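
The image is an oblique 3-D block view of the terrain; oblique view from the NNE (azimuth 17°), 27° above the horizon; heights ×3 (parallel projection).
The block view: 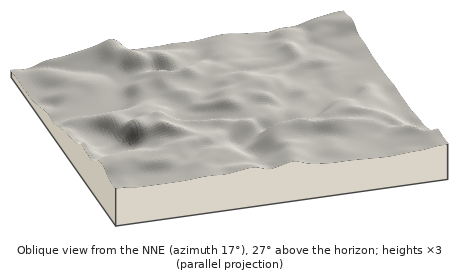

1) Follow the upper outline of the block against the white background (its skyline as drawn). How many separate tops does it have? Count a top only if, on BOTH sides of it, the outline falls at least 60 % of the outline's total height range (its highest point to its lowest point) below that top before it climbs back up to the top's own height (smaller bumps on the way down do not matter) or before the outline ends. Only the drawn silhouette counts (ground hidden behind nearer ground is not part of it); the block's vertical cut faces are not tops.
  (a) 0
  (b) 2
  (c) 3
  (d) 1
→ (a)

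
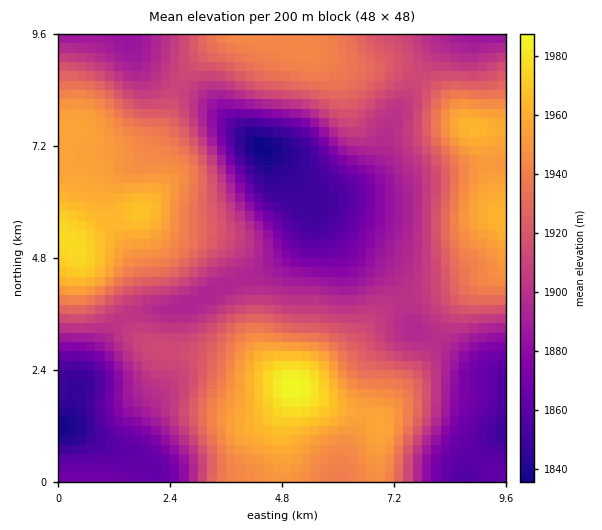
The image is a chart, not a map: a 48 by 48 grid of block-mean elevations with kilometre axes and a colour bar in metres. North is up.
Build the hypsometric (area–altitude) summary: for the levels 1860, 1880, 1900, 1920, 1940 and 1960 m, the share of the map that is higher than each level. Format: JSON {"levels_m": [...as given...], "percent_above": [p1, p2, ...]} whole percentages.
{"levels_m": [1860, 1880, 1900, 1920, 1940, 1960], "percent_above": [92, 81, 65, 44, 28, 8]}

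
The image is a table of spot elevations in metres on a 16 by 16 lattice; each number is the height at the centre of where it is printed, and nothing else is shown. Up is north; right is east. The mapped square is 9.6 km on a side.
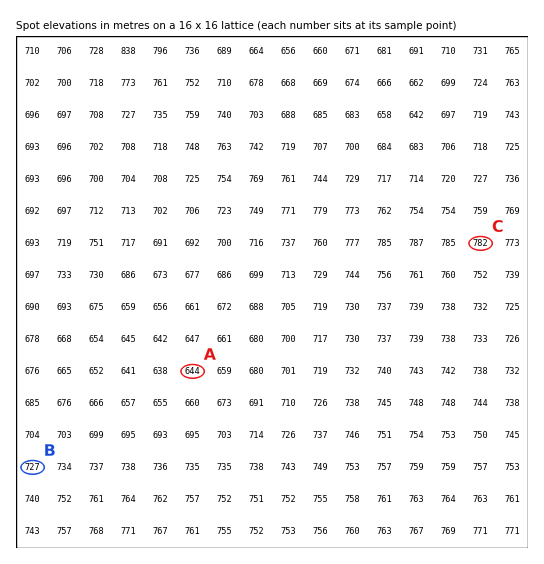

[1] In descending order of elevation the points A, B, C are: C B A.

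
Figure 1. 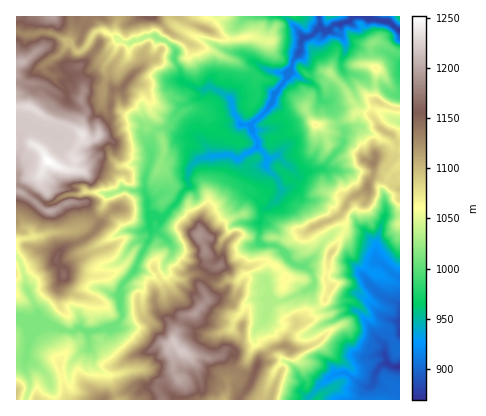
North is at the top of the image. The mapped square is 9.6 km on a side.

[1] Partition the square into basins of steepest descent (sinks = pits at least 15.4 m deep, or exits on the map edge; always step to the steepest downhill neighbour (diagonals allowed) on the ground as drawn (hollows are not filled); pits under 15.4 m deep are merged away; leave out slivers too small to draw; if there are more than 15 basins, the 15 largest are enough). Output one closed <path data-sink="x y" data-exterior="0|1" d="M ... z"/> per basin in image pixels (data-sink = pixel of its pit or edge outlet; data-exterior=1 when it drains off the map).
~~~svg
<path data-sink="400 30" data-exterior="1" d="M400 16l-176 0-10 6-6 8-20-7-8-7-78 0 8 8-1 10-10 10-12 16-8 6 0 8 5 12 10-7 17 7 2 6-3 26-11 10 0 6-5 5-6 1-6-4 0 4-9 14 2 8-3 8 10 1 7 7 1 10-4 16 14 20-16 15-20 8-6 9-30-10-12-2 0 156 88 0 30-12 22 0 4-7 15-7-3-20 0-4 4-4-2-10 8-18 4-3 10-1 4 6 8 3 14-1 20 5 0 11-6 10-6 2 3 2 1 16 18 9 7-17 5-4 8-7 14-5 1-6 10-16 28-22 6-12-5-8 2-20 17-32 0-4-6-8 13-19 16-9 6-16-1-8 2-6 5-1 12 3 4-4 0-16-18-14-6-10 0-6 6-9 10 6 12 2 0-17-4-1-11-15-14-12 0-20 3-2 6 0 14 10 6 1z"/><path data-sink="400 366" data-exterior="1" d="M102 16l-86 0 0 228 30 7 10 5 8-9 26-12 10-11-14-20 4-16-1-10-7-7-10-1 3-8-2-8 9-14 0-4 6 4 6-1 5-5 0-6 11-10 3-26-2-6-17-7-10 7-5-12 0-8 8-6 12-16 10-10 1-10z"/><path data-sink="400 334" data-exterior="1" d="M340 241l-11 15-3 24 5 8-5 8 10 4 16 1 6 4 16 18 14 7 8 18 4 2 0-66-34-15-11-11-6-12z"/><path data-sink="224 400" data-exterior="1" d="M230 350l-16 8-25-2 8 12 4 14 1 8-2 10 40 0 9-14 4-8-19-10-1-16z"/><path data-sink="400 66" data-exterior="1" d="M380 42l-6 0-3 2 0 20 14 12 11 15 4 1 0-38z"/><path data-sink="400 122" data-exterior="1" d="M378 101l-6 9 1 8 5 8 12 8 7 10 3 0 0-34-12-3z"/>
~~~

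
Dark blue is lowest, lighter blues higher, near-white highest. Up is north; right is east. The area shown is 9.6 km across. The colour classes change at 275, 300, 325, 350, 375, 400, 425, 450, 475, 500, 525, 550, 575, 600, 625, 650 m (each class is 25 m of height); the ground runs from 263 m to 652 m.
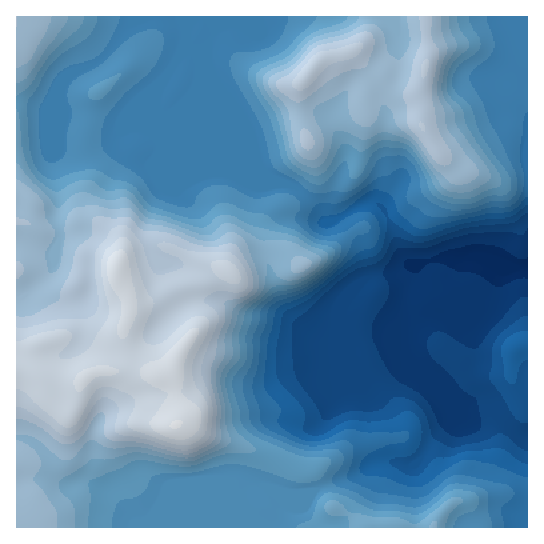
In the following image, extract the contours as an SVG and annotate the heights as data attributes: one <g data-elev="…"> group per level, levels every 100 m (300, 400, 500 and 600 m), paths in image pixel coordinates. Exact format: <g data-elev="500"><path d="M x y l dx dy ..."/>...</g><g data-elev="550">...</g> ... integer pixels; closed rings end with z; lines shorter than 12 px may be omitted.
<g data-elev="300"><path d="M527 297l-5 0-7 5-38 47-3 0-5-2-28-16-8 2-5 6-1 8 4 10 19 17 13 16 11 7 3 4 5 25-4 5-11 4-13 2-12-9-11-21-7-9-7-6-18-10-8-8-9-15-10-21-1-8 2-8 13-20 3-9 0-8-6-10 0-4 14-22 5-2 15 2 9-1 23-9 24-6 36-1 13 3 3-1 2-7"/></g><g data-elev="400"><path d="M504 527l-3-18 10-10 3-5-1-4-4-4-50-12-10 4-19 15-11 5-8 0-37-7-23-10-4-3 7-27-1-5-4-4-7-2-23 6-13 0-13-5-28-14-5-6-1-14-6-14 0-8 5-22 2-25 6-13 1-12 3-6 9-6 24-9 16-11 14-11 11-12 10-20 4-3 9-2 3-4-1-7-6-1-24 12-12 3-9-2-7-5-4-7 1-5 7-12 6-2 14 1 7-2 13-8 22-16 12-3 9-6 4-1 5 3 3 6 0 5-4 13 1 7 22 14 25 0 20-4 16-5 20-1 9-8 5-13 0-10-4-14 0-10 4-32 3-7"/></g><g data-elev="500"><path d="M74 527l1-12-1-8-4-6-9-10-3-8 3-4 17-9 13-11 19 0 19-6 9-1 40 9 12 1 31-13 8-6 1-4-4-13-1-19-4-20-1-9 3-8 10-15-1-20 7-24 23-20 3-9 2-18 3 1 10 13 6 2 7 1 9-3 9-5 7-7 3-7-3-4-24-12-12-3-21 0-23-14-8-3-8 1-12 11-11-1-32-12-20-5-16-16-6-3-16 2-23-7-5-1-10 4-10 11-4 1-9-11-18-18-13-16"/><path d="M437 527l0-5-2-1-4 2-1 4"/><path d="M17 83l6-3 6-5 37-52 2-6"/><path d="M359 17l-4 5-8 5-26 8-9 4-21 21-22 11-6 6-1 5 3 7 17 24 8 36 4 8 4 4 7 4 6 3 6-1 5-3 5-7 4-10 2-13 2-3 8 0 20 9 6-1 12-6 6 0 16 5 9 5 32 46 9 3 12 1 8-2 14-9 3-3 1-4-5-10-29-39-3-15-11-17-1-11 3-13 12-24-7-15-1-14"/></g><g data-elev="600"><path d="M17 390l8 2 13 14 23 19 5 3 5-1 4-2 19-32 5-5 7-1 11 2 17 9 1 4-1 5-7 16 1 4 5 3 34 12 16 4 7-1 10-6 4-4 2-5 2-15-1-10-2-7-10-15-3-14 3-12 13-26 1-10-6-5-9 1-9 5-24 21-8 2-8-3-2-4 0-7 10-24 1-5-11-18-11-38-3-6-4-3-3 0-4 2-12 11-3 5-2 8 1 14 7 29 0 7-3 8-17 28-16 9-8 1-5-1-1-4 10-10 3-6-1-5-6-3-22 2-21 8-5 1"/><path d="M230 283l7 1 3-3 0-7-4-7-5-5-5-2-7 0-6 2-2 4 4 9z"/></g>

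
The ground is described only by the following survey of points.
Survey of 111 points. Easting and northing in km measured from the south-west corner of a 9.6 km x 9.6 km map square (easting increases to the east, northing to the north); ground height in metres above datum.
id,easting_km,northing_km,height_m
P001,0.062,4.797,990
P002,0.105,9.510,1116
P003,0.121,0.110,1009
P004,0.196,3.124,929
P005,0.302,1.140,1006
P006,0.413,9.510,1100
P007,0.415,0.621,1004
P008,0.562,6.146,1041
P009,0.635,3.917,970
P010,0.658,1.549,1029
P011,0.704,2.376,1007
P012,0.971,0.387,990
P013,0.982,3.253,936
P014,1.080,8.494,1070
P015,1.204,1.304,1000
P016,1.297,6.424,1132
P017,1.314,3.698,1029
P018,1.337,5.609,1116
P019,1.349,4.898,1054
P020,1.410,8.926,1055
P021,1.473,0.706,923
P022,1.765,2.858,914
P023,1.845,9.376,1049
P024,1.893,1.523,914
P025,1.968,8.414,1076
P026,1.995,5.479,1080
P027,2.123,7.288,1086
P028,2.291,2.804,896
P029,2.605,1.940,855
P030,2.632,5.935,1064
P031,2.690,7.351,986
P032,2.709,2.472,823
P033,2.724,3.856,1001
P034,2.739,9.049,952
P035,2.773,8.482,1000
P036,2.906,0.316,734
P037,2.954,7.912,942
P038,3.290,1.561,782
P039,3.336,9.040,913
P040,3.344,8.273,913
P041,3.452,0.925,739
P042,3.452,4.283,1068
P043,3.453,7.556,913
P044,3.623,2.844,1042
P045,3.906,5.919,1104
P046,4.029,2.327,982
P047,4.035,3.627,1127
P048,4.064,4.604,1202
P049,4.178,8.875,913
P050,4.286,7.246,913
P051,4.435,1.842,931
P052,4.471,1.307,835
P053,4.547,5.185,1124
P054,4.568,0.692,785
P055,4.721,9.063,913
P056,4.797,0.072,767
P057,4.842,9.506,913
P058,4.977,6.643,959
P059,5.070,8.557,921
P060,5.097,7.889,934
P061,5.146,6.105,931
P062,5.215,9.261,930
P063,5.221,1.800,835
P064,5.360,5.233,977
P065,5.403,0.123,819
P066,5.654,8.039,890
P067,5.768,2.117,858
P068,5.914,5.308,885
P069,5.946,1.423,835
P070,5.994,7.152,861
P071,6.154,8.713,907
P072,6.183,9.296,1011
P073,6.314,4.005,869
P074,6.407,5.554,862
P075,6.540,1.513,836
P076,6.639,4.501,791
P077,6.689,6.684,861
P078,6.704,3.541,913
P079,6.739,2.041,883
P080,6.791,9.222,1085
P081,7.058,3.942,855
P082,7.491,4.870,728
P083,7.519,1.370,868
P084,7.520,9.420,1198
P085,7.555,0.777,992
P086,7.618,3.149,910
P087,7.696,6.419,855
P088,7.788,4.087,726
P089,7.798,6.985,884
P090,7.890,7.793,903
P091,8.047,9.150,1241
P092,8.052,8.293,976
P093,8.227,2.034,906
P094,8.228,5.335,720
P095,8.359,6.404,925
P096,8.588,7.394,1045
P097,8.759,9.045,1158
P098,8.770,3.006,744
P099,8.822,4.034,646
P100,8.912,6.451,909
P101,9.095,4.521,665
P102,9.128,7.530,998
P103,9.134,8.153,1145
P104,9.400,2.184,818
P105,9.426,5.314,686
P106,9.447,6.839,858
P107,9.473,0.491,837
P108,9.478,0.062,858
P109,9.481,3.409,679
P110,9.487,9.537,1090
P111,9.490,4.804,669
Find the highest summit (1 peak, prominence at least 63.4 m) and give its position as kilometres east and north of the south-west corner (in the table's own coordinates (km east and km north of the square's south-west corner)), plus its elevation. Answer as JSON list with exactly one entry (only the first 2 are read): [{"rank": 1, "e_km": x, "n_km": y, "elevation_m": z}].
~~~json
[{"rank": 1, "e_km": 8.11, "n_km": 9.21, "elevation_m": 1243}]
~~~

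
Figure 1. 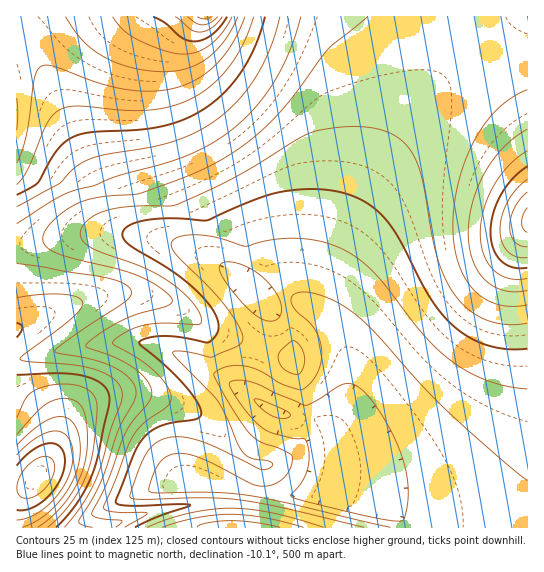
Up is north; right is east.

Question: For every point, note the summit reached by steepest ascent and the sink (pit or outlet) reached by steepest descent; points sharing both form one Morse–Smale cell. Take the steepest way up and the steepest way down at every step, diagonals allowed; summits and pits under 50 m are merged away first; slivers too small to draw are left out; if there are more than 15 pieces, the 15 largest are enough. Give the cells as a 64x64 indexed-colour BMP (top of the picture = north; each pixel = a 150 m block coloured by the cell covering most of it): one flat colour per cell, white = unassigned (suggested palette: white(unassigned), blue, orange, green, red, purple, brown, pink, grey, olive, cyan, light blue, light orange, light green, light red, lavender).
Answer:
<image width="64" height="64" href="data:image/bmp;base64,Qk12CAAAAAAAAHYAAAAoAAAAQAAAAEAAAAABAAQAAAAAAAAIAAATCwAAEwsAABAAAAAAAAAA////ALR3HwAOf/8ALKAsACgn1gC9Z5QAS1aMAMJ34wB/f38AIr28AM++FwDox64AeLv/AIrfmACWmP8A1bDFADMzMzMzM0RERERERERERFVVVVVREREREREiIiIiIiIiMzMzMzMzMzREREREREREVVVVERERERERIiIiIiIiIiIzMzMzMzMzMzM0RERERERBEREREREREiIiIiIiIiIiIjMzMzMzMzMzMzMzMzMzMzERERERERIiIiIiIiIiIiIiMzMzMzMzMzMzMzMzMzMzERERERESIiIiIiIiIiIiIiIzMzMzMzMzMzMzMzMzMRERERERESIiIiIiIiIiIiIiIjMzMzMzMzMzMzMzMzMzERERERERIiIiIiIiIiIiIiIiMzMzMzMzMzMzMzMzMzMREREREREiIiIiIiIiIiIiIiIzMzMzMzMzMzMzMzMzMzERERERESIiIiIiIiIiIiIiIjMzMzMzMzMzMzMzMzMzMRERERERIiIiIiIiIiIiIiIiMzMzMzMzMzMzMzMzMzMzEREREREiIiIiIiIiIiIiIiIzMzMzMzMzMzMzMzMzMzMxERERESIiIiIiIiIiIiIiIjMzMzMzMzMzMzMzMzMzMzERERERIiIiIiIiIiIiIiIiMzMzMzMzMzMzMzMzMzMzMxEREREiIiIiIiIiIiIiIiIzMzMzMzMzMzMzMzMzMzMzERERERIiIiIiIiIiIiIiIjMzMzMzMzMzMzMzMzMzMzEREREREiIiIiIiIiIiIiIiMzMzMzMzMzMzMzMzMzMxERERERESIiIiIiIiIiIiIiIzMzMzMzMzMzMzMzMzMzEREREREREiIiIiIiIiIiIiIjMzMzMzMzMzMzMzMzMzMRERERERESIiIiIiIiIiIiIiMzMzMzMzMzMzMzMzMzMzERERERERIiIiIiIiIiIiIiIzMzMzMzMzMzMzMzMzMzMREREREREiIiIiIiIiIiIiIjMzMzMzMzMzMzMzMzMzMxEREREREiIiIiIiIiIiIiIiMzMzMzMzMzMzMzMzMzMzMRERERESIiIiIiIiIiIiIiIzMzMzMzMzMzMzMzMzMzMxERERERIiIiIiIiIiIiIiIjMzMzMzMzMzMzMzMzMzMzERERERIiIiIiIiIiIiIiIiMzMzMzMzMzMzMzMzMzMzMxERERIiIiIiIiIiIiIiIiIzMzMzMzMzMzMzMzMzMzMzERERIiIiIiIiIiIiIiIiIjMzMzMzMzMzMzMzMzMzMzEREREiIiIiIiIiIiIiIiIiMzMzMzMzMzMzMzMzMzMzMRERESIiIiIiIiIiIiIiIiIzMzMzMzMzMzMzMzMzMzMRERERIiIiIiIiIiIiIiIiIjMzMzMzMzMzMzMzMzMzMREREREiIiIiIiIiIiIiIiIiMzMzMzMzMzMzMzMzMzMRERERERIiIiIiIiIiIiIiIiIzMzMzMzMzMzMzMzMzEREREREREiIiIiIiIiIiIiIiIjMzMzMzMzMzMzMzMxERERERERERIiIiIiIiIiIiIiIiMzMzMzMzMzMzMzMREREREREREREiIiIiIiIiIiIiIiITMzMzMzMzMzMzERERERERERERERIiIiIiIiIiIiIiIhERERMzMzMxEREREREREREREREREiIiIiIiIiIiIiIiERERERERERERERERERERERERERESIiIiIiIiIiIiIiIREREREREREREREREREREREREREREiIiIiIiIiIiIiIhERERERERERERERERERERERERERESIiIiIiIiIiIiIiEREREREREREREREREREREREREREREiIiIiIiIiIiIiIRERERERERERERERERERERERERERESIiIiIiIiIiIiIhEREREREREREREREREREREREREREREiIiIiIiIiIiIiERERERERERERERERERERERERERERESIiIiIiIiIiIiIREREREREREREREREREREREREREREREiIiIiIiIiIiIhERERERERERERERERERERERERERERERIiIiIiIiIiIiEREREREREREREREREREREREREREREREiIiIiIiIiIiIRERERERERERERERERERERERERERERERIiIiIiIiIiIhEREREREREREREREREREREREREREREREiIiIiIiIiIiERERERERERERERERERERERERERERERERIiIiIiIiIiIRERERERERERERERERERERERERERERERESIiIiIiIiIhERERERERERERERERERERERERERERERERIiIiIiIiIiERERERERERERERERERERERERERERERERESIiIiIiIiIREREREREREREREREREREREREREREREREREiIiIiIiIhERERERERERERERERERERERERERERERERERIiIiIiIiERERERERERERERERERERERERERERERERERESIiIiIiIREREREREREREREREREREREREREREREREREREiIiIiIhERERERERERERERERERERERERERERERERERERIiIiIiERERERERERERERERERERERERERERERERERERESIiIiIREREREREREREREREREREREREREREREREREREREiIiIhERERERERERERERERERERERERERERERERERERERIiIiERERERERERERERERERERERERERERERERERERERESIiIREREREREREREREREREREREREREREREREREREREREiIhEREREREREREREREREREREREREREREREREREREREREi"/>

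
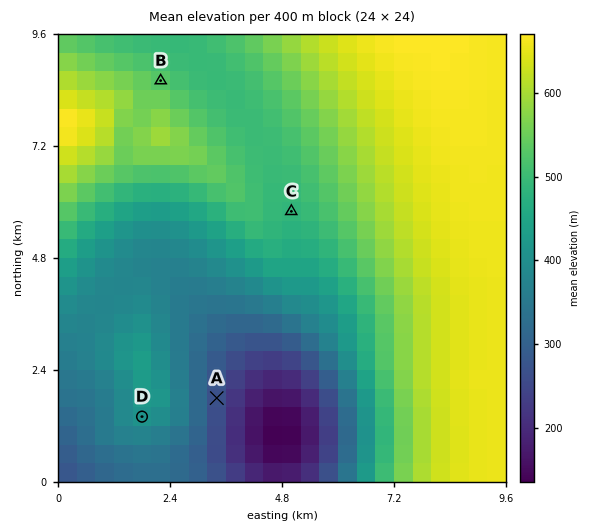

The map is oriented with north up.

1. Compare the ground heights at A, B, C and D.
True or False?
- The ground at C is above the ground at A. True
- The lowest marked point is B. False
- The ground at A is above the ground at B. False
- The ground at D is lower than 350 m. False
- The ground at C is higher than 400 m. True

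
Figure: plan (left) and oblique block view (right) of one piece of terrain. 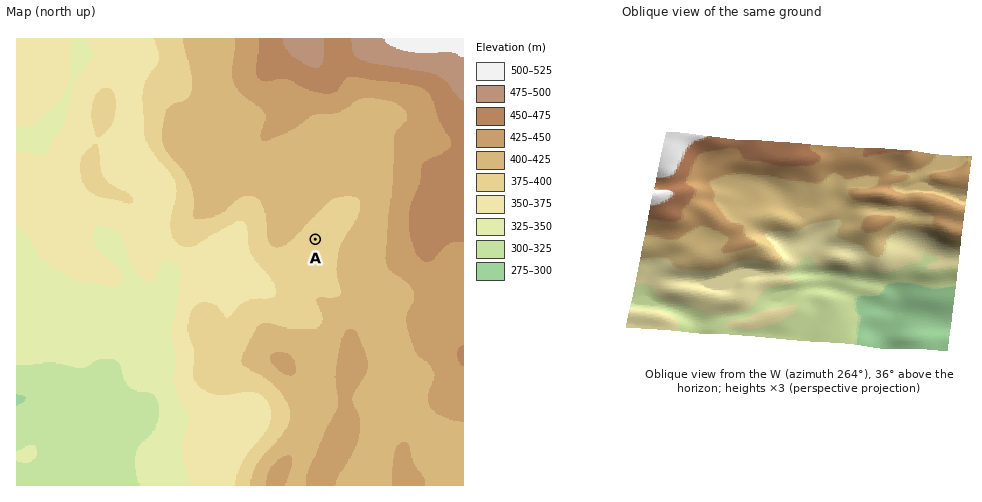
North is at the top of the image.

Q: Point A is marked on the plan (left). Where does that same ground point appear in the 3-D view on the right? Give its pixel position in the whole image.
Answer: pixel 792 208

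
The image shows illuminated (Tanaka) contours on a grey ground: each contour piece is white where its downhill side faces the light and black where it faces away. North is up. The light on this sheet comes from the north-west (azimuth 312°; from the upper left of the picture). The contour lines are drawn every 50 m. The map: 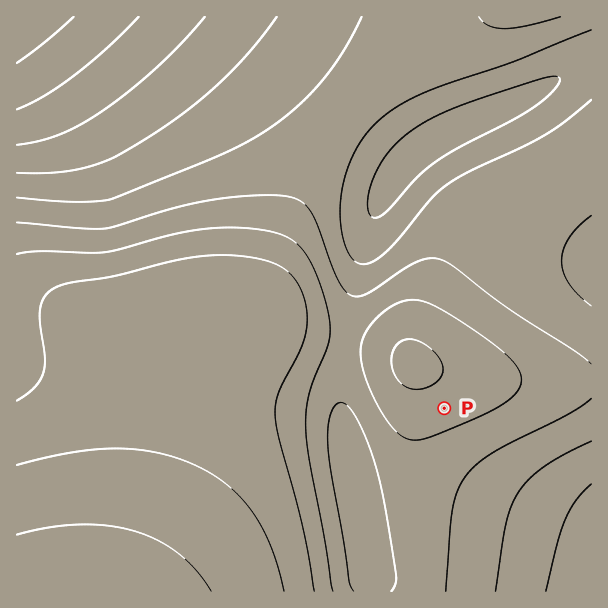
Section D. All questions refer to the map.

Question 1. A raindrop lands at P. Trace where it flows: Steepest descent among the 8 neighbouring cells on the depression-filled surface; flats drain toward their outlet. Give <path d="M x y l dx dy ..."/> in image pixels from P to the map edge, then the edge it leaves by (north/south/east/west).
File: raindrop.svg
<path d="M444 408l0 23 78 78 5 0 6 3 4 0 6 3 5 0 1 1 3 0 2 2 3 0 6 3 4 0 5 3 12 3 4 3 3 0"/>
exit: east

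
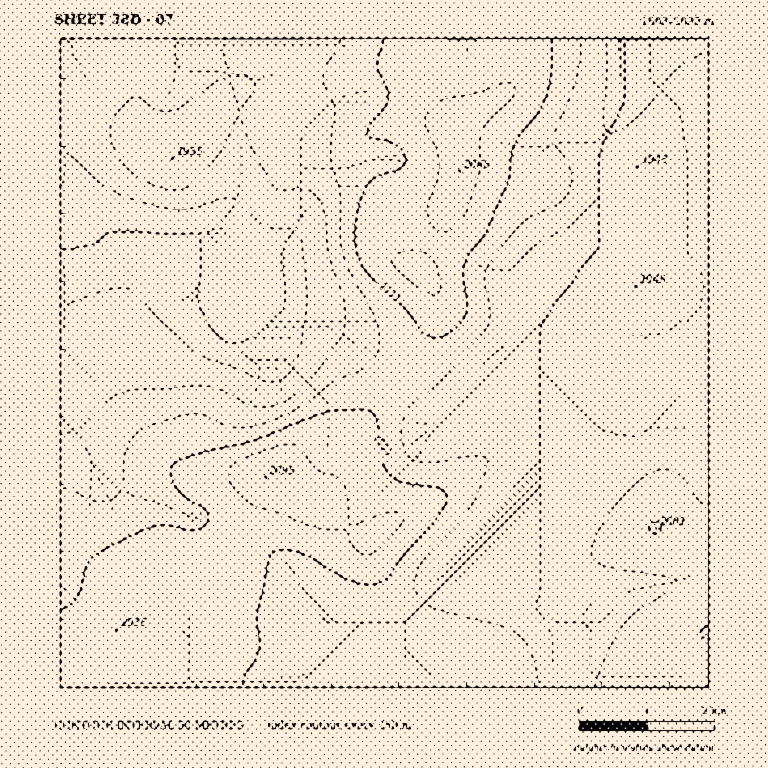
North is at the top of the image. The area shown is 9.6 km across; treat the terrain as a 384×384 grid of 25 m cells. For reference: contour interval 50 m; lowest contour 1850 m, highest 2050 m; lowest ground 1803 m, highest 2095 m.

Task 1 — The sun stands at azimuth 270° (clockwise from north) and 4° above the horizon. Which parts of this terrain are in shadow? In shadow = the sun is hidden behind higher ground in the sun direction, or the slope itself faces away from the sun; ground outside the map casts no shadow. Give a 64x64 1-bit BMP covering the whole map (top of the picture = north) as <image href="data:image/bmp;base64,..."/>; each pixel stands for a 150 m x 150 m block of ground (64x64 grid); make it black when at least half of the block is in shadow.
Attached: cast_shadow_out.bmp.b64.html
<image width="64" height="64" href="data:image/bmp;base64,Qk0+AgAAAAAAAD4AAAAoAAAAQAAAAEAAAAABAAEAAAAAAAACAAATCwAAEwsAAAIAAAAAAAAA////AAAAAAAAAAAAAAAAAAAAAAAAAAAAAAAAAAAAAAAAAAAAAAAAAAAAAAAAAAAAAAAAAAAAAAAAABAAAAAAAAAAGAAAAAAAAAAcAAAAAAAAABwAeAAAAAAAHAD/AAAAAAAMAP+AAAAAAAAB/+AAAAAAAAD/8AAAAAAAAP/4AAYAAAAAf/wADwAAAAA//AAPAAAAAB/8AA4AAAAAB/wABgAAAAAD+AAAAAADA4DwAAAAAAOD8AAAAAAAAQP8AAAAAAAAA/4AAAAAAAAD/gAAAAAAAAH+AAAAAAAAAf4AAAAAAAAA/AAAAAAAQAB8AAAAAAAAAA8AAAAAAAAAB4AAAAAAAAAHwAAAAAAAAAPgAAAAAAAAA/AAAAAAAAAB+AAAAAAAAAH+AAAAAAAAAf8AAAAAAAAD/4AAAAAAAAP/wAAAAAAAA//AAAAAAAAH/8AAAAAAAAf/wAAAAAAAA/+AAAAAAAAB/8AAAAAAAAH/4AAAAAAAAP/wAAAAAAAA//AAAAAAAAD/+AAAAAAAAP/4AAAHAAAA//wAAAcAAAB//AAABwAAAH/8AAADAAAAf/wAAAAAAAB//gAAAAAAAD/+AAAAAAAAD/8AAAAAAAAH/4AAAAAAAAf/wAAAAAAAA//gAAAAAAAD//AAAAAAAAP/8AAAAAAAAf/4AAAAAAAB//gAAAAAAAH/+A=="/>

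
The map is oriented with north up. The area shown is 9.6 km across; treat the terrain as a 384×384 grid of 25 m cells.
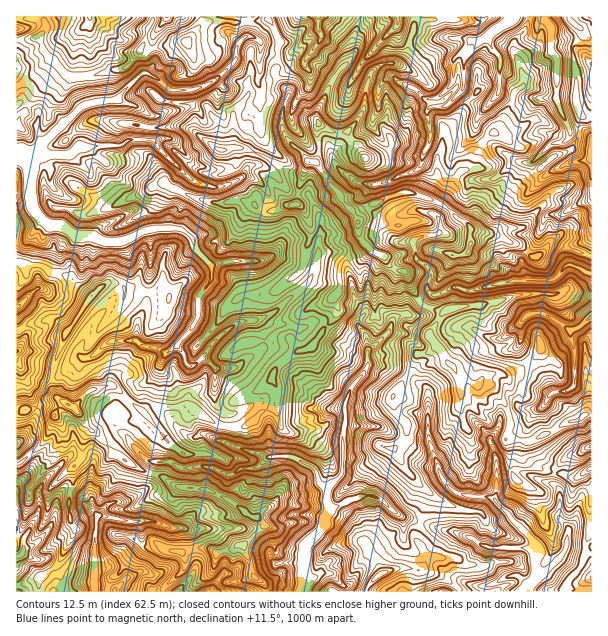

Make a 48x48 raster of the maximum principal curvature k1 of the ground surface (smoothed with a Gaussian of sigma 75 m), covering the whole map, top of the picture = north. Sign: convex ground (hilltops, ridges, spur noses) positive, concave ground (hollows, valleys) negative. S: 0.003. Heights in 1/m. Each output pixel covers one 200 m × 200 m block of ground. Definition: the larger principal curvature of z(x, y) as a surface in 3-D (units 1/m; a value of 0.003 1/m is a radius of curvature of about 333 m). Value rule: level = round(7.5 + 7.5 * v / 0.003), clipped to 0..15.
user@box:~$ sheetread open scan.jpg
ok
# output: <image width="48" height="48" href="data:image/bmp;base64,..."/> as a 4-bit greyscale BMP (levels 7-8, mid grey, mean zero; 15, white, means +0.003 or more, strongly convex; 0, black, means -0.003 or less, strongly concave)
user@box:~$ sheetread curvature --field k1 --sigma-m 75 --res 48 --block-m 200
<image width="48" height="48" href="data:image/bmp;base64,Qk32BAAAAAAAAHYAAAAoAAAAMAAAADAAAAABAAQAAAAAAIAEAAATCwAAEwsAABAAAAAAAAAAAAAAABEREQAiIiIAMzMzAERERABVVVUAZmZmAHd3dwCIiIgAmZmZAKqqqgC7u7sAzMzMAN3d3QDu7u4A////ALqZqYuIq+nLi6n8mJzHnod5iLqZmXq7mpvJmHm3h42L15/ayHh6mtuqqYmqeKd5yImMqHiZiIqX6Z+Vl5p5qZmZmavN7qiXq3mqyHqYvN3Lzc15l53Jqod5maqHeYe4jIiL243/3amZiK66loirqYiKmIeK3JjIjJio7Z64iYh4iHnu3bh5qaqaiIiuqHrIfLm3+Gi8mJuJiM3KeIiJqqeKib3sh4yYi8y49pqKy6l3ntmuu5iYiYiontqomKqpqp3K2HyZiJ3//Kmb2Yith4ma2Yi5rLuXqXuMuZmYrOubpqqJ3KiJyZisl5zZjZiLy9iYu5qdyZiIjrt4uYq4uom5h6vInIiZnc2ZinrKiZ3//9t3d723mqqbmJrIqoiIiWmpiZuYmbqKh4qqvcuIrMqreou427uYh5iqebiIiZiYvdyq66uomoi6m4ypqordqbmsjHeImYibuIqrp4nImYupeqqai4mb3cyc23d5qZmpiYiKl4iHmqqZeamJqJiLvIitjLmpeIipiZmKmImoqquZeKmIiKlpfIeqaKuoiIu9iYiah4moiZq4d6mZmYmujYeaeIiZp65dmYiLl4qJl5e5mbmaqpmfjIiNd4iZuo24zJiIupmamJeaipiIiKrNjIiMmJiZiaf/nLmHiap4l5mpqniIiJ3InbmLyKmYq8mPyKqZmIuZmJeKyHiJqa+3i8uZyomYiruH+niImXm5eqioqneJp56ZuGqojoiYiKuXzKmYiqmriJdpzd3LumecppmYe8iJiJyJvKmZiIrJiImOibrO///9vdh4mbyqmZzZerqqqHe6qIqqm2mXiaqe66q7uZu7ucntjbqqq4epmIvsfpm6qHrJyLy5uIqY6fi5indompiamMyoi9u5mr/Ge6iJiIh42v16zZmYiaeHnsqr/86nm9zs/qeKd3iIma2InLmYiKiJ2oh3l2y7upfLl8h3iondd3domaiIeLh36IrLt566q8iauJir3dua24mKqZmrmqd72neJivqXh5yHqYjcmJrLmbrv/sqZzJm/rfub/4aYeHvJh4jIrJiJu7/ZeKqYemj7l63+qJeJiIjNuaiayXqZmumKuniYi33ImZiZqJiIiJia2ZiKmKd4jbiqmZiJid15vdy4qoqrl3q4mIiIiImrzJyIu6u4jrqKzKuHnIiYiai9uImLtoiIl5edyal4/JqJuIy6jYiamquIyMmYq5vM/9zqiIh6963dt6uqjZiLmZiqmseoi93duImomJeLyt1o+KqZrdqKuJu4q5iKl4h4e93Mqrh46q93zKubd56Xu4mYyYmKp3h777iJt6qI+m63rat5qXn5fpmI2KiIvLqoyq25erqJu3r3n5d77If7m7mH2XmKqbztV5rcqZyLmHnun/vrmYn5ermX2HiqeHiO2rq6y32LiYmvyN64mnjKfKiH2JmoiIiZ27q4i4x7qZiL+ImoiqeIvJqJuZqod3iJuZq5iYeNm5epy4e7h4eYmriIqqmpmHiHrHiaq83MeKiYyZirvMzLlseKyQ=="/>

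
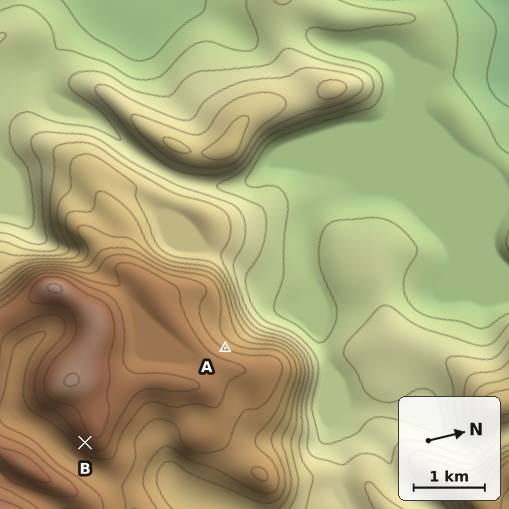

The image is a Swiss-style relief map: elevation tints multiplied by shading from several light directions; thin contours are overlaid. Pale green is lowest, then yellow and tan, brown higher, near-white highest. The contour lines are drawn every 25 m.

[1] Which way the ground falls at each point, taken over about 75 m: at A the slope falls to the NW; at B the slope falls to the SE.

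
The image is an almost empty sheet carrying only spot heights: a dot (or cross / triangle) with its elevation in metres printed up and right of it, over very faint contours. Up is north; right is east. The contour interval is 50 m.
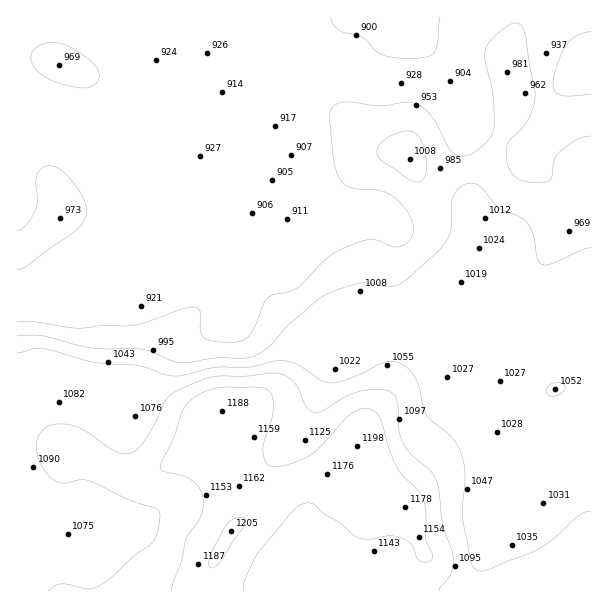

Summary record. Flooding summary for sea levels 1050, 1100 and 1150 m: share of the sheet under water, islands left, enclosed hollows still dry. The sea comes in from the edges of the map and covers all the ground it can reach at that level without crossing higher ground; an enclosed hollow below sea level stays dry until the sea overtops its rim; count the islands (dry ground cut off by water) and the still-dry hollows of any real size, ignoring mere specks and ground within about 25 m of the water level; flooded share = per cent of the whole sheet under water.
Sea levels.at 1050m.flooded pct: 69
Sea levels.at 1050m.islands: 0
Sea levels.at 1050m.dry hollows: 0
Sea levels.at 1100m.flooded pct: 81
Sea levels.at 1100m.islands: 0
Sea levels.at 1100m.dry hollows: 0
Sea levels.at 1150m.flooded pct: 91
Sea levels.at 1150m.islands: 0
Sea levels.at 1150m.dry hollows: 0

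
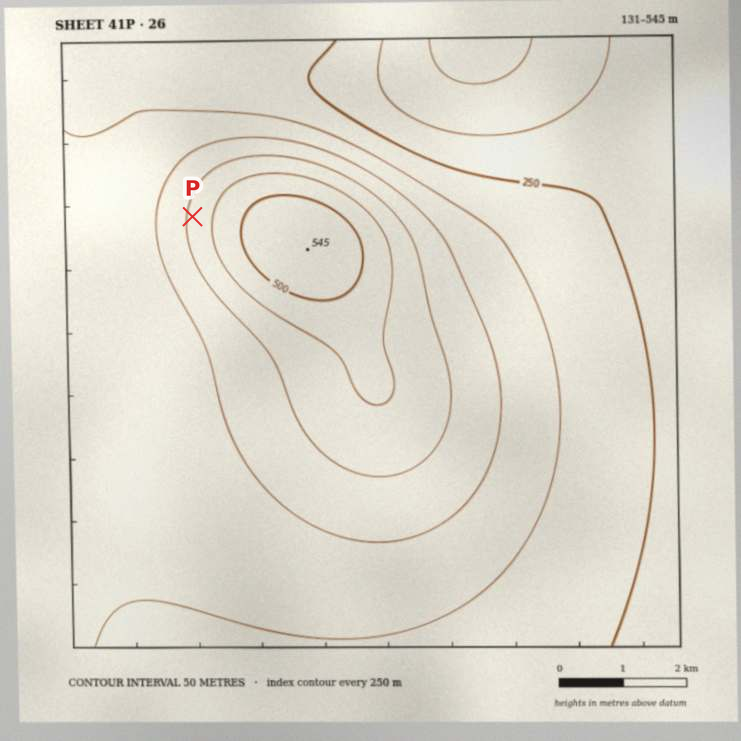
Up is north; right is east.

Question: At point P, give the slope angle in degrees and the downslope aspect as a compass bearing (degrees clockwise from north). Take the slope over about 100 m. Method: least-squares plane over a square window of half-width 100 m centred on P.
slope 7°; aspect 278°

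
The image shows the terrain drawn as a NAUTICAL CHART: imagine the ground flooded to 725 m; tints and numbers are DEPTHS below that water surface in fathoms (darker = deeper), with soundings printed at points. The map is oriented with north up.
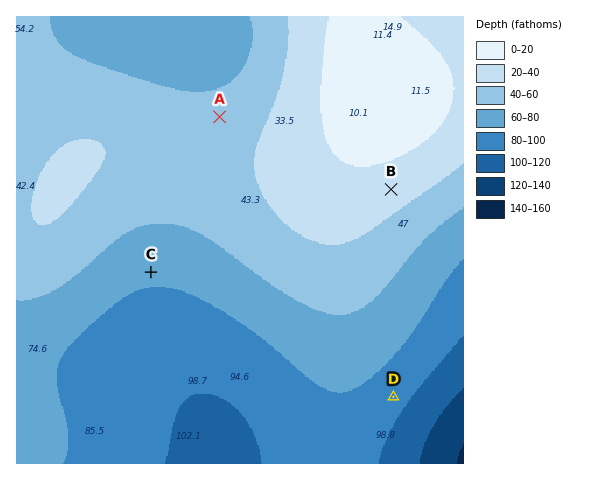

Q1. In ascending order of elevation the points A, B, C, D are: D C A B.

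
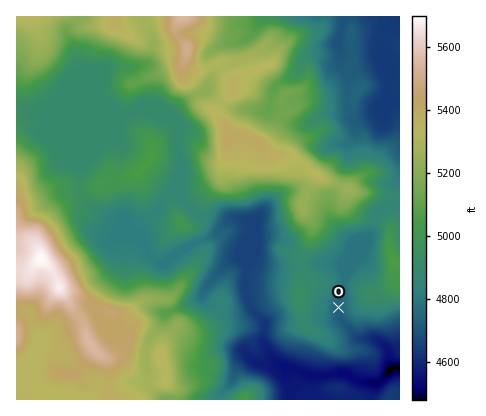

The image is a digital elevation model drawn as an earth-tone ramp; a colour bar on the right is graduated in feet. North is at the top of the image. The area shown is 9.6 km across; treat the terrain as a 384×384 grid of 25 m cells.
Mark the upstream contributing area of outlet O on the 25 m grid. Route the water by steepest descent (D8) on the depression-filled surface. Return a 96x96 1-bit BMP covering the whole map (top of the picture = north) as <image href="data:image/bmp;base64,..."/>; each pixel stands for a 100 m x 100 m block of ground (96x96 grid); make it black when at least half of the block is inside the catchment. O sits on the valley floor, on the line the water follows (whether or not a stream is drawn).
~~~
<image width="96" height="96" href="data:image/bmp;base64,Qk2+BAAAAAAAAD4AAAAoAAAAYAAAAGAAAAABAAEAAAAAAIAEAAATCwAAEwsAAAIAAAAAAAAA////AAAAAAAAAAAAAAAAAAAAAAAAAAAAAAAAAAAAAAAAAAAAAAAAAAAAAAAAAAAAAAAAAAAAAAAAAAAAAAAAAAAAAAAAAAAAAAAAAAAAAAAAAAAAAAAAAAAAAAAAAAAAAAAAAAAAAAAAAAAAAAAAAAAAAAAAAAAAAAAAAAAAAAAAAAAAAAAAAAAAAAAAAAAAAAAAAAAAAAAAAAAAAAAAAAAAAAAAAAAAAAAAAAAAAAAAAAAAAAAAAAAAAAAAAAAAAAAAAAAAAAAAAAAAAAAAAAAAAAAAAAAAAAAAAAAAAAAAAAAAAAAAAAAAAAAAAAAAAAAAAAAAAAAAAAAAAAAAAAAAAAAAAAAAAAAAAAAAAAAAAAAAAAAAAAAAAAAAAAAAAAAAAAAAeAAAAAAAAAAAAAAA/AAAAAAAAAAAAAAA/gAAAAAAAAAAAAAB/wAAAAAAAAAAAAAD/8AAAAAAAAAAAAH///AAAAAAAAAAAAH///gAAAAAAAAAAAH///wAAAAAAAAAAAH///4AAAAAAAAAAAH///4AAAAAAAAAAAH///4AAAAAAAAAAAH///wAAAAAAAAAAAH///wAAAAAAAAAAAH///wAAAAAAAAAAAD///wAAAAAAAAAAAB///gAAAAAAAAAAAB///gAAAAAAAAAAAB///wAAAAAAAAAAAA///wAAAAAAAAAAAA///wAAAAAAAAAAAA///gAAAAAAAAAAAA///AAAAAAAAAAAAB//wAAAAAAAAAAAAD//AAAAAAAAAAAAAD/+AAAAAAAAAAAAAD/8AAAAAAAAAAAAAD/4AAAAAAAAAAAAAD/4AAAAAAAAAAAAAB/4AAAAAAAAAAAAAB/4AAAAAAAAAAAAAB/gAAAAAAAAAAAAAA+AAAAAAAAAAAAAAAYAAAAAAAAAAAAAAAAAAAAAAAAAAAAAAAAAAAAAAAAAAAAAAAAAAAAAAAAAAAAAAAAAAAAAAAAAAAAAAAAAAAAAAAAAAAAAAAAAAAAAAAAAAAAAAAAAAAAAAAAAAAAAAAAAAAAAAAAAAAAAAAAAAAAAAAAAAAAAAAAAAAAAAAAAAAAAAAAAAAAAAAAAAAAAAAAAAAAAAAAAAAAAAAAAAAAAAAAAAAAAAAAAAAAAAAAAAAAAAAAAAAAAAAAAAAAAAAAAAAAAAAAAAAAAAAAAAAAAAAAAAAAAAAAAAAAAAAAAAAAAAAAAAAAAAAAAAAAAAAAAAAAAAAAAAAAAAAAAAAAAAAAAAAAAAAAAAAAAAAAAAAAAAAAAAAAAAAAAAAAAAAAAAAAAAAAAAAAAAAAAAAAAAAAAAAAAAAAAAAAAAAAAAAAAAAAAAAAAAAAAAAAAAAAAAAAAAAAAAAAAAAAAAAAAAAAAAAAAAAAAAAAAAAAAAAAAAAAAAAAAAAAAAAAAAAAAAAAAAAAAAAAAAAAAAAAAAAAAAAAAAAAAAAAAAAAAAAAAAAAAAAAAAAAAAAAAAAAAAAAAAAAAAAAAAAAAAAAAAAAAAAAAAAAAAAAAAAAAAAAAAAAAAAAAAAAAAAAAAAAAAA="/>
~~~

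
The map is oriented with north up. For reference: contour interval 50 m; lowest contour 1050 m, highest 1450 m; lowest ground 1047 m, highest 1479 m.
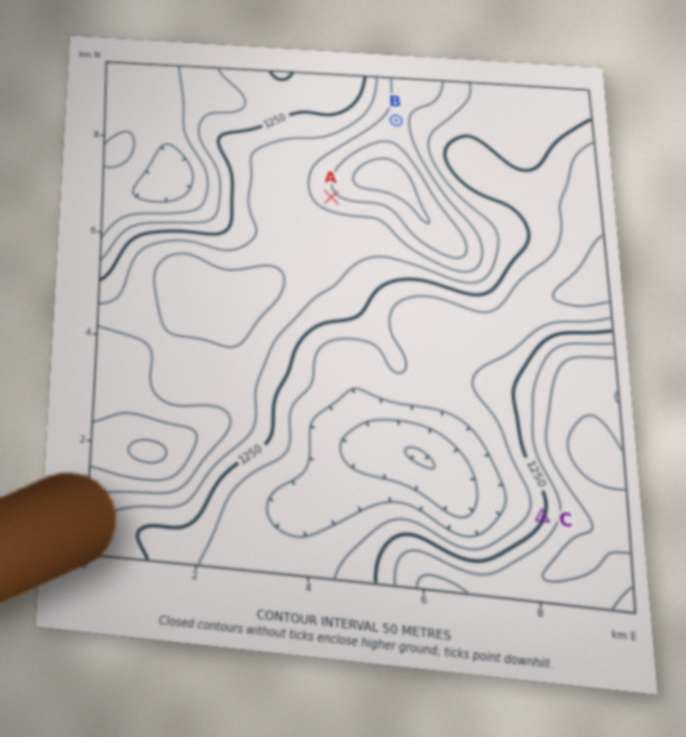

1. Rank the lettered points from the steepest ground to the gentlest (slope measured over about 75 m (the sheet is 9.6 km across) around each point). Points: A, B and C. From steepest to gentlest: C A B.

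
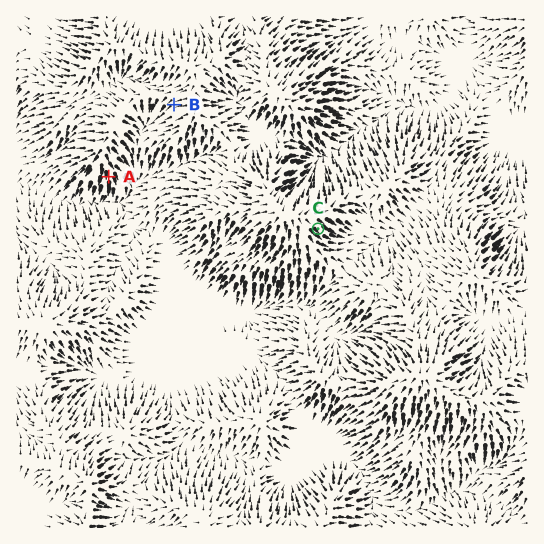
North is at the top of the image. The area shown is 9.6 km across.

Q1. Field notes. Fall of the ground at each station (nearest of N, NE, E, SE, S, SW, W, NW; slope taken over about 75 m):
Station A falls S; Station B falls SW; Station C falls SE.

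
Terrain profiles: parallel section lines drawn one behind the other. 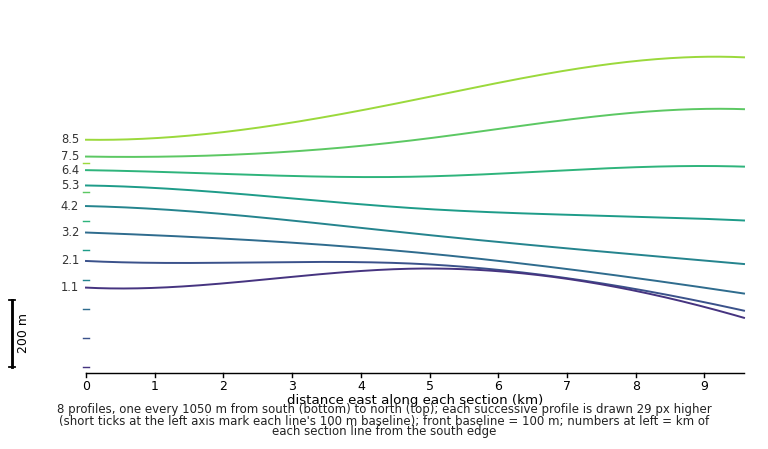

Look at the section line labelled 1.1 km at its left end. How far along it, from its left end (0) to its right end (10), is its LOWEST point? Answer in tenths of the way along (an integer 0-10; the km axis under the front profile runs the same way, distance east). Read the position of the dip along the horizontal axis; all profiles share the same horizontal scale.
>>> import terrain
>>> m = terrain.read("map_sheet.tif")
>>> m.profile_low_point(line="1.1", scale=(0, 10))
10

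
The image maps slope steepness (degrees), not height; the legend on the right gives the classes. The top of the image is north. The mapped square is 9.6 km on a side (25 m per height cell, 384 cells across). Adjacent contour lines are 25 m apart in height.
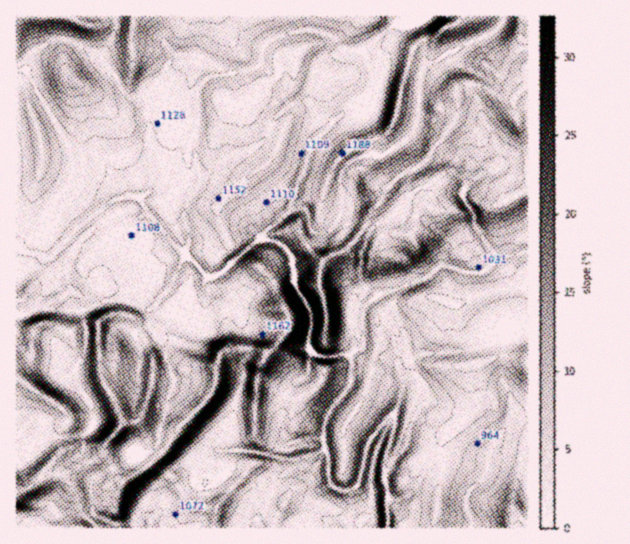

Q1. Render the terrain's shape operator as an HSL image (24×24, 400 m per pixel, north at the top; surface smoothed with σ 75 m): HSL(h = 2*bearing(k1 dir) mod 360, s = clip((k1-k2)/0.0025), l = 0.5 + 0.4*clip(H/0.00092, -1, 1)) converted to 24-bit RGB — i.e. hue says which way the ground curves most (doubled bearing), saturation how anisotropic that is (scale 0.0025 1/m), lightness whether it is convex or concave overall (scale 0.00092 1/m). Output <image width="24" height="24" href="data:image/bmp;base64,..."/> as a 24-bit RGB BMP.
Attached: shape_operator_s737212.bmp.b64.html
<image width="24" height="24" href="data:image/bmp;base64,Qk32BgAAAAAAADYAAAAoAAAAGAAAABgAAAABABgAAAAAAMAGAAATCwAAEwsAAAAAAAAAAAAAXXcve49VjlZDTc+I4aVoKnF+U2eMoXKVWVma0Mh9V2x6YG6Ir4lsY4V5knCWbpOy2dG1EyqFnW6fw6+NYpyaVTtwYHqWi9Obz73tL2RkoMeKOTqc47irL35fP2dTU5JYXJuHy3J3fU6VZoWLt4ufcpCoRLyTcnod5L+GNBBYVplQub2LjlprQHiUZZGozJJfsUCh5J7lf8vGVjFwXsZg8Z/mK6vDOLB7a2uFbn2Fw4GdVKyYWJ+DpnqSahyO2eSkhP4VFRtcuYODf5lpo3Z9UoeIU3JnroplVXxfwLtRgGHAnkHaw9dSNlI64YWofbgoM2RFcoVcmHkzzqcjnXVAQqs9QBp36eewDE3MIUOZs55dl4WAl4t9f3xqVW55n5t3dYRpeopgxcFADTE3/8zWRo3QIpWV99LfLYxzSXhxdkmlvN6ekU2RorJiGDZv3cKkKIJrIieukrRZnoyGnoGOlHx/TXdugZdye2lbWrN+puDPNhVWnux4pFTUYjjKRmGV+9DhHnhgLT174tlsUlWHxKKFEEdDznl9u46ZH0tgpLdla4llj3JrnIB+ep2oUXqJld3RUtfKcTBLhSyXse2kJytT4pt7MkJfl2tb9sK3BBcv9duXPYFyumfH04yfEFFS0J6MdmGaTZ6Cd1JjipBujJd4l4xakENEzZVuYDxXUWR1U9Ohxa6KJDJo4tuZUzyXVGjB+d/SBwks+eLJRpV6EZWv8c61LBiQxsaXhlqPXViLg5m7k5e7qo+2fkulkJnH0VtXZUx6nKpyC+VNcMBeUTJxv6I3WJpmNGRV8K6SVkjzto/o/pWPBAUv/+lLHltimntHnG5qel6Kho9Qa4NGaYZVk2eQWqhuL5jNsJfid4vHkFD2vzGjT7mdYlyTiYBucHhoZo5CaFA9U0k19dWjAA5j//zMHSJmWHywmHCCcVt+jZKAkJR9bIJzdXx2foB0S61bnIw0hE1CMpEusnsznklKV3tsk4CFbo2PmW+Hc15/Rl+o2fjTLAAz6//MGhdFTZRqk1SuqJXEiJCqiZCinn+jbHWIeYNxom1ZbWOMiaF2jGaIhImRfH2Il36CVISPomBeQ4xwtWaaR7NFlusOTAOV/fWyPSdQgW08TGgsLV8cd6U/n6R2l3RWp3OqlHyddIlsgYJboIV3aYF6iYF7fHh6hYt9W3ySoUh2u6NdD5xz79zliiOPJI+R+9DdfGDNajPTi4u5vnBGJXlHkXk5dJ1fQ3xFeI9WdIF4kYd+WotrmXaEeYNzg3yCeZlvjVBTWG+Do6d7Zbh7OVMVphSMeemRSl8o2W6lLkPSsIC/u7vig1C2R4xpTEucnnFSZIhyioNzc4d8kHdzWZBgkXebcpyBiU9xaJqWd2qQpraEelJdaZl5GoBc1CRXl7lqO1le13drQoBKo31pumOimrzOXBSAxMWOSXtanG5/Y4ZwknmBkYCDVn9bi2lXa4ealX2OXYyQrIGVpXyScoV3X5KfQVKUx7mLODdgta9dxZp3SHxgoKp+eJU2QzO8upm/vH/ShmOVqKiBZHqDkIV9iHOKgY+Ja3uHhYd4Z3aGZ4FwrYmis4Wogph2Ll5z05qTN1SFhcq/zIzQ1n/TUphDlUhYOXhXeJBblXpmZluEq7mIbV2Ein9xfn1uhZF4bm6FeoV/j2iRepFnYn5WmnhnsZCJOlhzZKOi4InCSIc0MmUnnFiZ4566YXCadGiTYICIholUWH6dp7NohVZqiH9wh4yAfJ6HZ2mBhIJ/YGGBoYJ/j4eFW4Z4uJmGX2GDRHxmaJ9Tjj2+7JGfIFlQr3dmvn2PaJ6XeDxytb9vaMGBczFro6FwdYhveaKPg3OWc2qDhHx+XFh+oKKHh4SOlYJ+VZZVlF2Gh35qXoFbSWto751sMEWUpFN/wK18XEd2aFiXf8R/n1VVhkCMr8KZicfIhVSZlIQ/YnpvhHh+VImRkKmTiHiXoYeTnWeKWYOOko2GdHyKYn+BKsTE2T96S4Ca28TKX0TFc5y1rX+NUml5Y4mmvdm0e0xxaS9r3MmiSIB9aX2Gm356fXZJboRLWYlUmHh9dqVhcZiVin+ahWmONGZw4JtpQ4JgaJBDqDxsY3qpqZSKUpFAL383pnMxbkosM05x3t+rXFeRjE1bbX1VfJOJh6mMS3l9daKdwZe6V1CkfGdJU3xMT26N4JzE1DhtMVwmM4MwdE2Qv591tobPTl3HXpDTjt/MGzd55NOkWUuGa5CdfnqXgJeEkXOFlXKgVJ5PeZU6mUdmfXqmvIeWOZl/OXI6uAjW+J3FY8S9E2Zcx7hb"/>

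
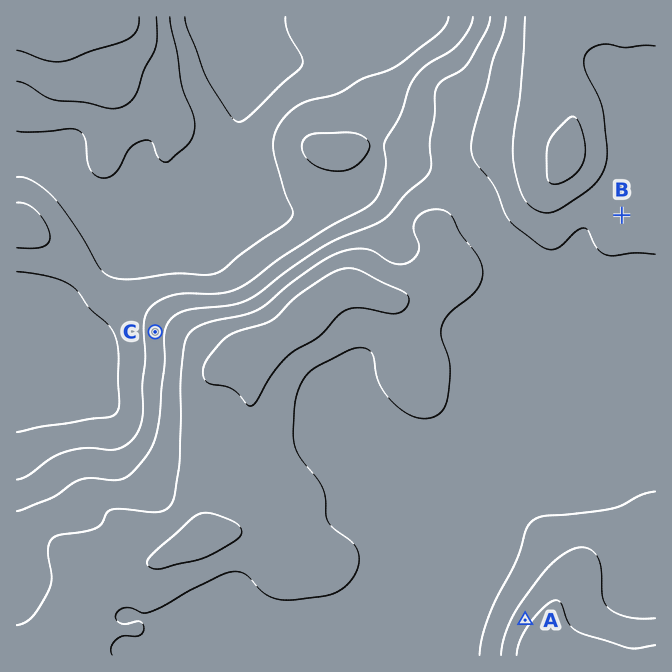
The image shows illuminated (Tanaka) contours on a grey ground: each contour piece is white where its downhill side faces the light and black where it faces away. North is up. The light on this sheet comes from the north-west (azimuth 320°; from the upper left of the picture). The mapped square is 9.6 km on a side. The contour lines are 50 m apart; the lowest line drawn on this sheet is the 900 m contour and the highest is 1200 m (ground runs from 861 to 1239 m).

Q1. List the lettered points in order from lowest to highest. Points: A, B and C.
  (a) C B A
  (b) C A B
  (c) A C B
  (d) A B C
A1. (a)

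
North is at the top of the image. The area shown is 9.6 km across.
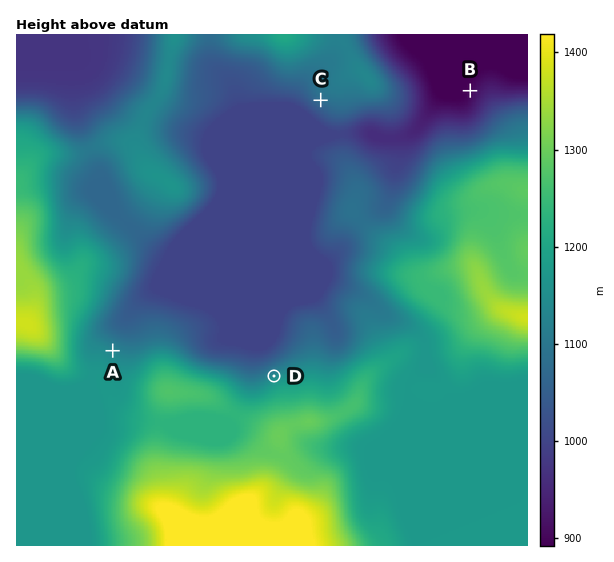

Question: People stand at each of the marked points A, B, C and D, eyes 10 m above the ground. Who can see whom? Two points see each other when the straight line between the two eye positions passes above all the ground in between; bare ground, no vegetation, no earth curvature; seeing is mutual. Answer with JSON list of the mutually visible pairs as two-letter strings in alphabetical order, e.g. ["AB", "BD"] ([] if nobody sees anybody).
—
["AC", "CD"]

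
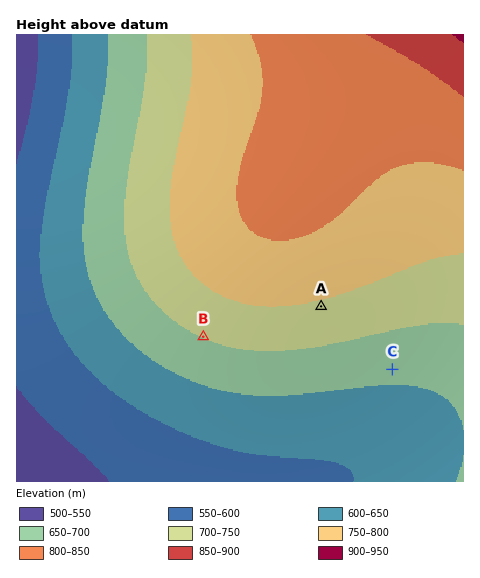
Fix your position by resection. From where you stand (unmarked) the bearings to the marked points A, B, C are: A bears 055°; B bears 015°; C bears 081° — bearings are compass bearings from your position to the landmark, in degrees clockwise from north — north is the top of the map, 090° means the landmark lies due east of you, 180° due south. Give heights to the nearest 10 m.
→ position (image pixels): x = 186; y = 402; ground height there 630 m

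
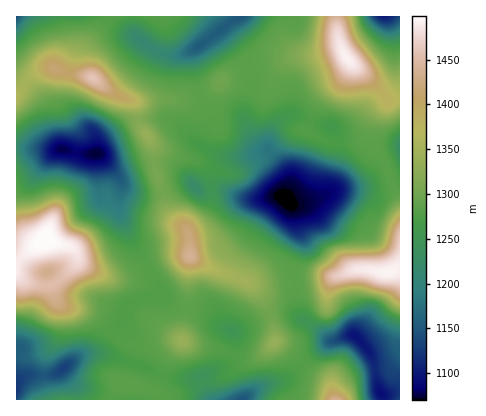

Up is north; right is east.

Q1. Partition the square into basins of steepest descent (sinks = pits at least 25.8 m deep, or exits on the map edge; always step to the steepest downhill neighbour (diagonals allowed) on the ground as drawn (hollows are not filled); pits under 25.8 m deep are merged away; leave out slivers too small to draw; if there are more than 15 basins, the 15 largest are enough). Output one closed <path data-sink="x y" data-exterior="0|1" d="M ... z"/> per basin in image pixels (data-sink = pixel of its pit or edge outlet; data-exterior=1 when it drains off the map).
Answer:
<path data-sink="284 198" data-exterior="0" d="M342 49l-26 6-54 5-32 14-20 15-28 10-49 3 4 6 2 16 15 21 16 9 28 7 10 9 4 20 0 12-5 12-19 18 2 24 2 2 22 12 34 13 14 3 54-5 42-12 30 4 12-5 0-64-13-36-11-22-3-12 2-14 12-18 0-4-40-40z"/><path data-sink="16 390" data-exterior="1" d="M190 256l-10 0-14 4-24 14-12 4-22-1-24-11-5-4-1-5-6 11-14 14-8 4-20-3-14-8 0 125 146 0 1-4-9-6 7-8 9-26 12-15 42 10 20 7 14-2 12-8 5-6 0-8-8-28-7-12-14-13-38-14z"/><path data-sink="96 154" data-exterior="0" d="M52 68l-10 2-10 5-16 19 0 168 14-12 16-10 26 7 10 17 30 14 24-1 30-17 14-4 10 0 0-18-2-6-18-18-4-6-11-40-1-20-15-24-4-20-3-4-20-8-20-15-22-3z"/><path data-sink="240 16" data-exterior="1" d="M336 16l-224 0-24 28-3 8 1 14 6 12 32 20 10 3 48-2 28-10 20-15 32-14 54-5 26-6z"/><path data-sink="382 394" data-exterior="0" d="M400 269l-12 4-30-4-36 11-30 4-30 2-13-2 11 10 7 12 7 22 1 14 13 6 22 21 16 10 5 9 3 12 66 0z"/><path data-sink="242 400" data-exterior="1" d="M184 341l-4 1-10 14-9 26-7 8 6 4 4 6 170 0-6-18-18-13-18-18-12-8-4-1-18 14-14 2z"/><path data-sink="16 16" data-exterior="1" d="M112 16l-96 0 0 78 16-19 16-7 42 9-5-17 1-12z"/><path data-sink="384 16" data-exterior="1" d="M400 16l-64 0 2 22 7 18 38 36 5 8 12-2z"/><path data-sink="194 186" data-exterior="0" d="M152 142l3 26 11 40 4 6 18 17 19-17 4-8 1-16-4-20-10-9-32-9z"/><path data-sink="400 146" data-exterior="1" d="M400 98l-13 2-12 20-2 10 3 16 11 22 13 36z"/>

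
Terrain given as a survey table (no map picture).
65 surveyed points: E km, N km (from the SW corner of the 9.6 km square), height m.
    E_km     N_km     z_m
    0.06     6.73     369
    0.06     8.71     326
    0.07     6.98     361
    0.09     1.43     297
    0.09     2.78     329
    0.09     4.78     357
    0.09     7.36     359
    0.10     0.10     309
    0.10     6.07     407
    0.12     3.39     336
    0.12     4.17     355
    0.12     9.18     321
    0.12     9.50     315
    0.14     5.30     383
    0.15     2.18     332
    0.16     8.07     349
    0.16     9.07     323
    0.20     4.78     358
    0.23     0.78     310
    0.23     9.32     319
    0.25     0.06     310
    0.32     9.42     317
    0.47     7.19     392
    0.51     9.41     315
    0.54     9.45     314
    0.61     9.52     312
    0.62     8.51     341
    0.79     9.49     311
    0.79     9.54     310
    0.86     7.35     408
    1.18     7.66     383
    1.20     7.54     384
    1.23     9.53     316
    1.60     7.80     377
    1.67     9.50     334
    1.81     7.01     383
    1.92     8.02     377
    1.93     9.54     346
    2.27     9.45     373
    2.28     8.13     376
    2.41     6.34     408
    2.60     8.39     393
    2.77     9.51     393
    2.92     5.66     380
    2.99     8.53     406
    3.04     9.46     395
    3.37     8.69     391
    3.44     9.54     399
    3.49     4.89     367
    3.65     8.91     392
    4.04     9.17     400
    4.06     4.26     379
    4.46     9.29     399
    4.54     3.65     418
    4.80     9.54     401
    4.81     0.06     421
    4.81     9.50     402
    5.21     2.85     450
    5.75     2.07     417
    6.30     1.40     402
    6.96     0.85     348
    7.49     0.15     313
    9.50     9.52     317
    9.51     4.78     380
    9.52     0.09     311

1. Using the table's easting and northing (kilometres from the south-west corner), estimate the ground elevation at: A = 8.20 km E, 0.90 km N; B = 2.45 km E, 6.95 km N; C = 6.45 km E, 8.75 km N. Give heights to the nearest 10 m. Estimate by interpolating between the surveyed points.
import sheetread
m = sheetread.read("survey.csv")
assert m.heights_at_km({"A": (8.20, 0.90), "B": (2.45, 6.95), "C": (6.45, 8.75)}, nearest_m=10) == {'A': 320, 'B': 380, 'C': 350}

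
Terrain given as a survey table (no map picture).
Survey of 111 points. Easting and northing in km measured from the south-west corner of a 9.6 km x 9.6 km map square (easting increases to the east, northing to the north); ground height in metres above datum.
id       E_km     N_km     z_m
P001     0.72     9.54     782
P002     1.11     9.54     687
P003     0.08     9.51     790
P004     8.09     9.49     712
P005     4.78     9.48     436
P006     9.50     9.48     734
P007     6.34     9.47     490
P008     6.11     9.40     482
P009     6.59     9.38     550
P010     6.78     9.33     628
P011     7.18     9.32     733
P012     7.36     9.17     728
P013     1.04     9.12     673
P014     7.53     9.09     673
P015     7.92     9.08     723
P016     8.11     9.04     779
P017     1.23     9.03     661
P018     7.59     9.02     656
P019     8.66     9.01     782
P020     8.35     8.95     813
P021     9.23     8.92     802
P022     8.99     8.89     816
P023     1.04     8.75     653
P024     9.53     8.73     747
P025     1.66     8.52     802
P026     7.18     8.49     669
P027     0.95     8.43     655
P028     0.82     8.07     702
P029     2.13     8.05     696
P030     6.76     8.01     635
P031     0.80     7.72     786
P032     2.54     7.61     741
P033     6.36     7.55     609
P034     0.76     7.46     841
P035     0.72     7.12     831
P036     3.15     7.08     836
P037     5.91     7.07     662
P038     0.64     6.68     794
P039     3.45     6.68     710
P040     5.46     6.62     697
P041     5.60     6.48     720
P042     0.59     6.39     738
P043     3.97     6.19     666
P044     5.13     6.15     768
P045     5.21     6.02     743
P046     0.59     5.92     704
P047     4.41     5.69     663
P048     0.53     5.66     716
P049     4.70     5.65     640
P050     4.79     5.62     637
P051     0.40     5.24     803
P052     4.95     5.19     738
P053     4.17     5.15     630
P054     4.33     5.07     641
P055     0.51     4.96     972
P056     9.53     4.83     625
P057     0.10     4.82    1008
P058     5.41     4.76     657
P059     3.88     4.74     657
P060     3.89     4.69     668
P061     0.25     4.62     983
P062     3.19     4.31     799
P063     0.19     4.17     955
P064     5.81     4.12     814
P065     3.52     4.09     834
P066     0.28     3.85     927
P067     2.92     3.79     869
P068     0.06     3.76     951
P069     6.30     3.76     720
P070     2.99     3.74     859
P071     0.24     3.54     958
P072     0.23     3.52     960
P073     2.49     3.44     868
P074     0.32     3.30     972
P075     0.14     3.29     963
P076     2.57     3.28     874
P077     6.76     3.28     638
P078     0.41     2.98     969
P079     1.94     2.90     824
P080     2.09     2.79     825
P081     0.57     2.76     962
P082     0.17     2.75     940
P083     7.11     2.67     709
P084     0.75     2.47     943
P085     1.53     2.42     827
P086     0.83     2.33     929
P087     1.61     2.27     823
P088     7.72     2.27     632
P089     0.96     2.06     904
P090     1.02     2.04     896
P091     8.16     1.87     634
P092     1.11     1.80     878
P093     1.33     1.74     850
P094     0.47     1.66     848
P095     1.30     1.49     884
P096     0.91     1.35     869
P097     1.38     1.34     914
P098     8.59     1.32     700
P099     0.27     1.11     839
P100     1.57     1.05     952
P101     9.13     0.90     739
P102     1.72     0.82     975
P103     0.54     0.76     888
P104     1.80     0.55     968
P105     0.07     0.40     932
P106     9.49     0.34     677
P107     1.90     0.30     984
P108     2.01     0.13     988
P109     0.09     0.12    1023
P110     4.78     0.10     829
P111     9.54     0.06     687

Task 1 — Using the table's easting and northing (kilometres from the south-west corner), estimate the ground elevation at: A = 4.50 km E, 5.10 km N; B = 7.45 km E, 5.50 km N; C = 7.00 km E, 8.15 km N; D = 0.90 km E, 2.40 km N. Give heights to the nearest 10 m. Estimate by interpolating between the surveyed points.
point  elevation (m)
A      670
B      680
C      620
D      940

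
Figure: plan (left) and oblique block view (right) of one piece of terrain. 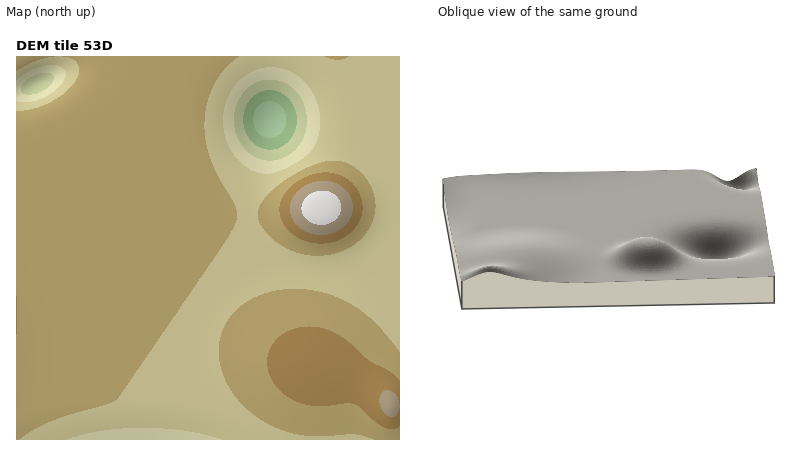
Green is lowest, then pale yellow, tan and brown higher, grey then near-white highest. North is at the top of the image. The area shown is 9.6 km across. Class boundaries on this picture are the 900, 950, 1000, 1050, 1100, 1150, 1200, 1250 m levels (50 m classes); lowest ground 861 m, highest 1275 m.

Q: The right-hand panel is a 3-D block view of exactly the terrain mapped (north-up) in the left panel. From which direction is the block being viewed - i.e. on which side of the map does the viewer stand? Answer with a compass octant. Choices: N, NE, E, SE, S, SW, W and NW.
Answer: E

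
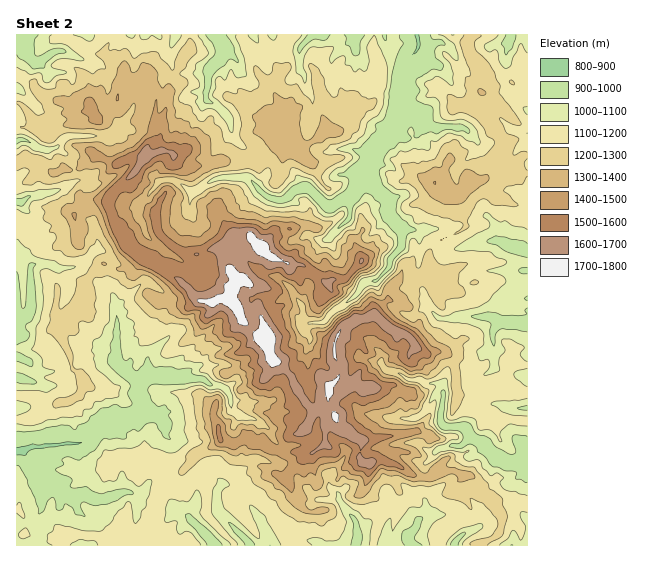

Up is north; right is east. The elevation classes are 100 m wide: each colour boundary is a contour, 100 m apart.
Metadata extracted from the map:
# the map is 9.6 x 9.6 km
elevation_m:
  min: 900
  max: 1780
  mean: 1230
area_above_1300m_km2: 27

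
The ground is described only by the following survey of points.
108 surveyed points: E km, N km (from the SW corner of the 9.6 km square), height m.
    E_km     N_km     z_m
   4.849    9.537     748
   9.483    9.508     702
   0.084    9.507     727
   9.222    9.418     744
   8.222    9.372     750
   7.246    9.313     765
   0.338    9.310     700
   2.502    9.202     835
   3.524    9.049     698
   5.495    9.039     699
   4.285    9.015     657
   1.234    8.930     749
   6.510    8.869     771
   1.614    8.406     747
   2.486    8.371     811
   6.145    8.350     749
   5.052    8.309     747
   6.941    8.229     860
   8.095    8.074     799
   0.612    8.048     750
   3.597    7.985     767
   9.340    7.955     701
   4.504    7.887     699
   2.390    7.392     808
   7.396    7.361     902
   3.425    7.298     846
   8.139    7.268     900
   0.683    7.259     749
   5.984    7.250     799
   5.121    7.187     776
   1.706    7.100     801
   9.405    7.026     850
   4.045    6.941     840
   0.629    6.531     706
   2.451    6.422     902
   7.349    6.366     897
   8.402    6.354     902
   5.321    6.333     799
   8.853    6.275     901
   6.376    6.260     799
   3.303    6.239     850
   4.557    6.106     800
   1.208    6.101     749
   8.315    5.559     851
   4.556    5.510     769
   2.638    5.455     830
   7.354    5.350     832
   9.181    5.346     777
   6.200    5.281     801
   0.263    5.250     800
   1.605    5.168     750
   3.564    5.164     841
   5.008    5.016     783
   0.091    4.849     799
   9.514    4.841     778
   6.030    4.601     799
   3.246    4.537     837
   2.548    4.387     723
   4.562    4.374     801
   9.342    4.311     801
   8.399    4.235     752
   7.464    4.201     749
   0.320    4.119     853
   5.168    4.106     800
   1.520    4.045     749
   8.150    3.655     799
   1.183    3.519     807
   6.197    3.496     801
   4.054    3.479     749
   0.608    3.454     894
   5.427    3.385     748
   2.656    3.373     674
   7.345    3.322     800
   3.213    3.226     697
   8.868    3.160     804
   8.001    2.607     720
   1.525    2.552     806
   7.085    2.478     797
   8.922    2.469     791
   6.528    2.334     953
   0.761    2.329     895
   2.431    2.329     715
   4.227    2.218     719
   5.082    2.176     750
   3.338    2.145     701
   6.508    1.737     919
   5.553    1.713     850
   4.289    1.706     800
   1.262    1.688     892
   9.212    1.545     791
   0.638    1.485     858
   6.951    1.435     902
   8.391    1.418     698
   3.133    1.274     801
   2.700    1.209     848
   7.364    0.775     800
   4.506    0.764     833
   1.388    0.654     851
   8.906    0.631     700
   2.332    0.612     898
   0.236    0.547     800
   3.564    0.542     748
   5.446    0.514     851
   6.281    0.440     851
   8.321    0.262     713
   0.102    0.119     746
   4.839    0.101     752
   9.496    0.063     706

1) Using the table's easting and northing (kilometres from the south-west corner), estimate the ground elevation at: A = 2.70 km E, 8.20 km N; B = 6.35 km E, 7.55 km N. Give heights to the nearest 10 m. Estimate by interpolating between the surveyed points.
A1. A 760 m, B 800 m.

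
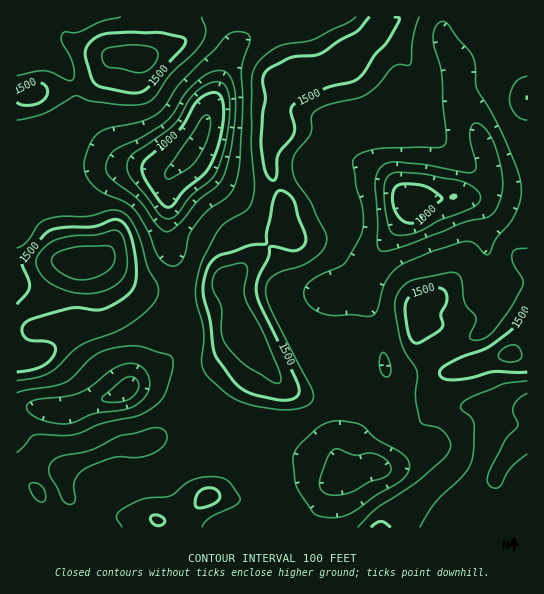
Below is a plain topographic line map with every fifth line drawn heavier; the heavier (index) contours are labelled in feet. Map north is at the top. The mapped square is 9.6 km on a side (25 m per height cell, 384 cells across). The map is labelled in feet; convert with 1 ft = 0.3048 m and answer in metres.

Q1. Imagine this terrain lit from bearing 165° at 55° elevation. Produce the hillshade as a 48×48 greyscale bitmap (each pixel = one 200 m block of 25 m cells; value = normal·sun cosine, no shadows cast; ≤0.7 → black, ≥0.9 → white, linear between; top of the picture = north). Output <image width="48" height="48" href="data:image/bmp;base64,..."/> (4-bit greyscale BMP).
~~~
<image width="48" height="48" href="data:image/bmp;base64,Qk32BAAAAAAAAHYAAAAoAAAAMAAAADAAAAABAAQAAAAAAIAEAAATCwAAEwsAABAAAAAAAAAAAAAAABEREQAiIiIAMzMzAERERABVVVUAZmZmAHd3dwCIiIgAmZmZAKqqqgC7u7sAzMzMAN3d3QDu7u4A////AJq6mpiImYiJvdy6qqmYd2UzaJzLqZmZmZq6qph3d3d4re3LqqmYdmVDR4vMqZmZmaqpqph2VUVmesy6mZmYdlVDNGjNypmZmZmZqpmHdlVmVXiIiImZhlRUIjWM3KmZmYeJq7upmId2Q0V4iZmaqXdlRENIvcqYiHd4mszLu7qXZVZ5mZmau7qYh3ZFesuph3d2Z4q8zdypmIiJmZmau7u7upl2aKuph4h2VVaJmry6mZmZmZmqu7u8y7qoiJqqmIh2VVVWZnmqmZmZmZmqu7u7u7u6mZmaqYZDM0VERFaJmZmZqqqqu7qpmZqqmZmZmYdmVDMhI1Z4maqrzN3MuqqZh4mqmImZmau8yoZCEleImqvN3u7supmZh3iqqqq6qt7u7tuoVFeJmqvN3d3KmZmZiIiau8zMzP/t3d3cuHeJmqu7u7qIiZmZmIiKvM3d7v/+y8zN25iImaqrqph4iZmZmZiImrze78zd3MzN3LmYiKqqqYd4mZmZmaqGVnms3Iibzd3MzKqYd4qqqXaJmZmZmau5dURXmYd4rN7dy6mZhnmpmGeJmZmZmZvMuXQiV5mImbzdzKmZh3iZh2iZmZmZmIq7uqhjR6u7qqq8zMqZmIiIhniZiIiIiImaqZmGVoq8zMu7vMupiYiIdomYd3d4h3iaqYiHZWibzd3cy7upiJmZiJmZiHeIdlZ5mYiIdXirzd3dypmZZomqq7qqqqmYdURFeZiIh4mrzMzMyoiYZFeavMzMzLqYdlQ0WJmImYiaqqq7uYeIdDRorM3dy7qYZmZVZ4mImURWd4iamYd4dTNFirzdy6qpZVVmZ4iIdjIjNERoiIh3hlVVebu7u6q6dDNFZ4iHZVQiIRE1Z3dmd2d3aKqpmaqqhSETRWd3d3ZDIiETVmUzV2Z3d4mIiZmql0MiI0VmeIdlVVQiRlQyNWVnh3iIiZmamHZUMjRWeJiHd3ZTRVVCI1ZmiHeIiJmZmZmHdlZmeJmYiIdlRVdjETV3iYd3iJmZq8uru6mHeJmZmYh2ZniFISR3iZh4iJmaze3d7tuYiKmZmZmZmaqXUyRniamZmZmr3u7u7sqZmamZmaq7zMy5hTNniau6qZmr3u3dy6mZmamZmau83u3Ll0NXebzLqqqrzMu7qpmZmaqpmaq83v/sqGNGeKzLuqqry7qpmZqpmbu6qqq7ze/+yXRGZ5qqqqqqu6qZmaupqt3cu7u8zN7u24VGd4mqqqqZmaqZmrupq83dy7zN3t3e7adWeIq8y7upiZqpmqqZmoq7urzd3u3O/9lmeJq93czKmaqpmaqYd0V4iavMzd3d//uGeJmrzN3LqqqpmZmYZUNGeJq7vN7t7uyWVoiIm7zMuqqZmZmYZWVXiYmqqr3u3duWRGZmeJq7u6mZmZmYd4iJmHd4iIm93cuXVERFVniry6mZmpmZiJmJl1RFVVaJvLupdlRFRFaKu7qZmpmZmZmIh1MzNFZ3irqqmHZmZDRpq7uqmZmZmZmIh2QzRWiIeaqqmYd3ZTNYmruqmZmZmQ=="/>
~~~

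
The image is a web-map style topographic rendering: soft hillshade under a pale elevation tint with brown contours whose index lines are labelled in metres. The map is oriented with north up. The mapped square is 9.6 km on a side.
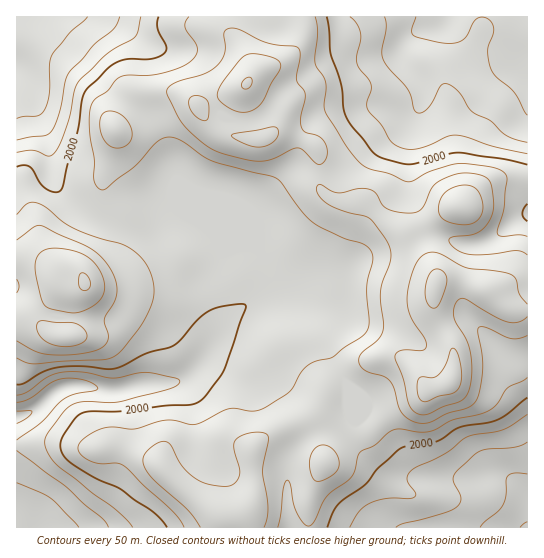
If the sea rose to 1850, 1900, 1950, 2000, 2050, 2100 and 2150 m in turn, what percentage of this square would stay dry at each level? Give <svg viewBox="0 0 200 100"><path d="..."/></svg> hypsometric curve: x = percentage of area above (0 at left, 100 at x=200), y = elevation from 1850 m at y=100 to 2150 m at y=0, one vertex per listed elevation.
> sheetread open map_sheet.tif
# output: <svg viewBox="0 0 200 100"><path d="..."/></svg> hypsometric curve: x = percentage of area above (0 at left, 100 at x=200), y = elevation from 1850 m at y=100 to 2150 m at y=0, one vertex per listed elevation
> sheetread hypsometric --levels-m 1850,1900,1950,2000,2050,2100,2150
<svg viewBox="0 0 200 100"><path d="M191 100l-16-17-16-16-18-17-52-17-44-16-30-17"/></svg>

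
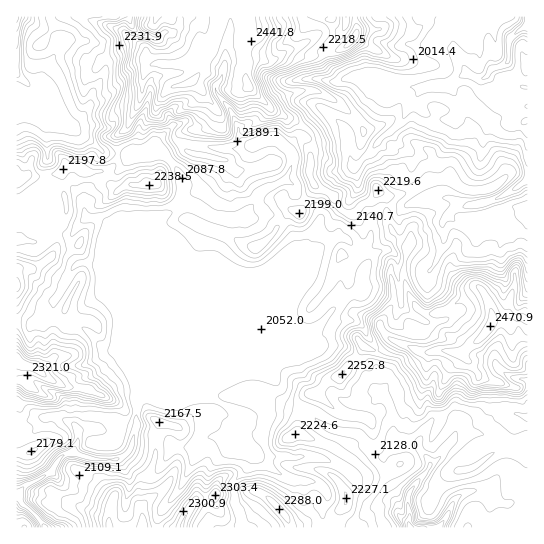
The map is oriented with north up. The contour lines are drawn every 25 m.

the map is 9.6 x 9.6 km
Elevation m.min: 1835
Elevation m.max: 2470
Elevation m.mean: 2140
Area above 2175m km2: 27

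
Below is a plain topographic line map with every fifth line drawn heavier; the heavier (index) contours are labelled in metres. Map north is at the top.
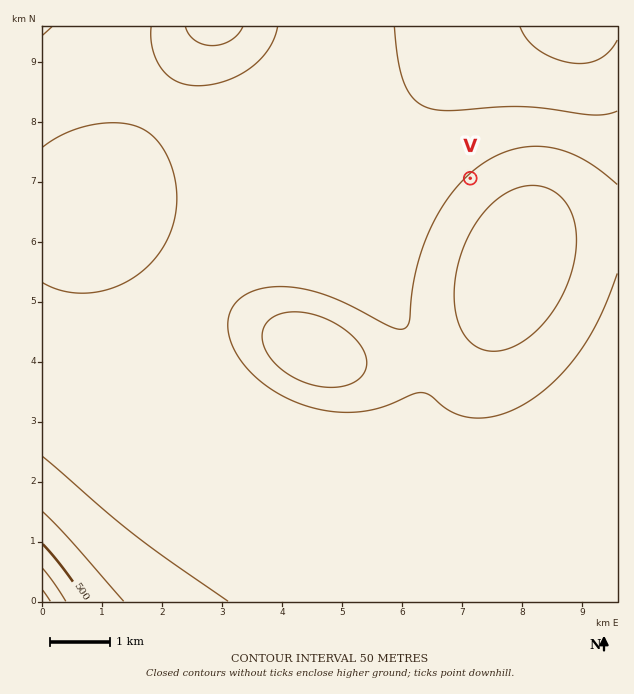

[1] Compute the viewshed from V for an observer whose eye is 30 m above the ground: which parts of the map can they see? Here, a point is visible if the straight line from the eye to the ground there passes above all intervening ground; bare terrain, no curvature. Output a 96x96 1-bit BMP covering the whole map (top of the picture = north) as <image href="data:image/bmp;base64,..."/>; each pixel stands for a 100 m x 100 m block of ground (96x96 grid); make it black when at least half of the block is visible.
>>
<image width="96" height="96" href="data:image/bmp;base64,Qk2+BAAAAAAAAD4AAAAoAAAAYAAAAGAAAAABAAEAAAAAAIAEAAATCwAAEwsAAAIAAAAAAAAA////AAAAAADAAAAAAAAAAAAAAADAAAAAAAAAAAAAAACAAAAAAAAAAAAAAACAAAAAAAAAAAAAAAAAAAAAAAAAAAAAAAAAAAAAAAAAAAAAAAAAAAAAAAAAAAAAAAAAAAAAAAAAAAAAAAAAAAAAAAAAAAAAAAAAAAAAAAAAAAAAAAAAAAAAAAAAAAAAAAAAAAAAAAAAAAAAAAAAAAAAAAAAAAAAAAAAAAAAAAAAAAAAAAAAAAAAAAAAAAAAAAAAAAAAAAAAAAAAAAAAAAAAAAAAAAAAAAAAAAAAAAAAAAAAAAAAAAAAAAAAAAAAAAAAAAAAAAAAAAAAAAAAAAAAAAAAAAAAAAAAAAAAAAAAAAAAAAAAAAAAAAAAAAAAAAAAAAAAAAAAAAAAAAAAAAAAAAAAAAAAAAAAAAAAAAAAAAAAAAAAAAAAAAAAAAAAAAAAAAAAAAAAAAAAAAAAAAAAAAAAAAAAAAAAAAAAAAAAAAAAAAAAAAAAAAAAAAAAAAAAAAAAAAAAAAAAAACAAAAAAAAAAAAAAADAAAAAAAAAAAAAAADgAAAAAAAAAAAAAADwAAAAAAAAAAAAAAD8AAAAAAAAAAAAAAD+AAAAAAAA4AAAAAD/gAAAAAAH8AAAAAD/wAAAAAAf8AAAAAD/8AAAAAD/8AAAAAD/+AAAAAH/8AAAAAD//gAAAAf/8AAAAAD//wAAAB//8AAAAAAf/8AAAD//8AAAAAAH/+AAAH//8AAAAAAB//gAAf//8AAAAAAB//wAA///4AAAAAAA//4AB///4AAAAAAA//+AD///4AAAAAAA///AP///4AAAAAAA///w////8AAAAAAA////////8AAAAAAA////////+AAAAAAA/////////AAAAAAA/////////gAAAAAA/////////8AAAAAA//////////+AAAAA///////////gAAAA///////////wAAAA///////////4AAAB///////////8AAAB///////////+AAAB///////////+AAAB////////////AAAB////////////AAAB////////////AAAB////////////gAAB////////////gAAB////////////gAAB////////////gAAA////////////gAAA////////////gAAA////////////gAAA////////////gAAAf///////////gAAAf///////////gAAAf///////////gAAAP///////////gAAAH///////////gAAAH///////////gAAAD///////////gAAAA///////////gAAAAf//////////wAAAAH//////////wAAAAB//////////4AAAAAf/////////8AAAAAP//////////AEAAAH//////////gcAAAD///////////8AAAD///////////8AAAB///////////8AAAA///////////8AAAA///////////8AAAAf//////////8AAAAf//////////8="/>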